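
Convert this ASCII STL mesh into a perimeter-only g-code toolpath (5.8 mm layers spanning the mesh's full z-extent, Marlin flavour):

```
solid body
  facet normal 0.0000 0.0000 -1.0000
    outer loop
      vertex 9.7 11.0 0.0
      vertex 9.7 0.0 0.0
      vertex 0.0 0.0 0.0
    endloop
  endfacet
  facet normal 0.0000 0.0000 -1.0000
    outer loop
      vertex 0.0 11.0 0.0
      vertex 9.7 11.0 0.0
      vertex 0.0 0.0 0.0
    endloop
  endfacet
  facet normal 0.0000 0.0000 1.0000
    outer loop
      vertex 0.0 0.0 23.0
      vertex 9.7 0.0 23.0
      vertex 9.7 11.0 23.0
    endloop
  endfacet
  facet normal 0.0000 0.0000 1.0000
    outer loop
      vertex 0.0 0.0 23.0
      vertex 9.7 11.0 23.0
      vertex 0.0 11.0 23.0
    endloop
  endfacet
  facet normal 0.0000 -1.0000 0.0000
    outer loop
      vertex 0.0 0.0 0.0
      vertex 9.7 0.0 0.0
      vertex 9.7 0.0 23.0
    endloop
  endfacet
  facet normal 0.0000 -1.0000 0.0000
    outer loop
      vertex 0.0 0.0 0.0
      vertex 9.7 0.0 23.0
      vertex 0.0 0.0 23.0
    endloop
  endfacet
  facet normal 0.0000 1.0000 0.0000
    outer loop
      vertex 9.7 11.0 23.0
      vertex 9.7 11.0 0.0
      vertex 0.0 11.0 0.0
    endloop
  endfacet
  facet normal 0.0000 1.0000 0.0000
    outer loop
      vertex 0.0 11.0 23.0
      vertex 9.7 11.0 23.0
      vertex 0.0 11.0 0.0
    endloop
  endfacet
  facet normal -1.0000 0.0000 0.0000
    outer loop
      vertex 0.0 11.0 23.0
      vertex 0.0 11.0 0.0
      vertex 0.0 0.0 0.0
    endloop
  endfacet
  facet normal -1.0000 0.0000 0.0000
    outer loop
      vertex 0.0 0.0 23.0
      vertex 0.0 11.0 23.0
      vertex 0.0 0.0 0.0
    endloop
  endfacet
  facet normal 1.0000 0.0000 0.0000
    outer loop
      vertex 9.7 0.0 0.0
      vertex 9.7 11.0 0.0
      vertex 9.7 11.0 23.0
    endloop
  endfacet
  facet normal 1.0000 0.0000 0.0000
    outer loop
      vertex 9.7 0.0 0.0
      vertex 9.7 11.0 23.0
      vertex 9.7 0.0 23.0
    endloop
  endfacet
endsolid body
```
; perimeter-only toolpath
G21 ; units = mm
G90 ; absolute positioning
G28 ; home
; layer 1
G0 Z5.8
G0 X0.0 Y0.0
G1 X9.7 Y0.0
G1 X9.7 Y11.0
G1 X0.0 Y11.0
G1 X0.0 Y0.0
; layer 2
G0 Z11.5
G0 X0.0 Y0.0
G1 X9.7 Y0.0
G1 X9.7 Y11.0
G1 X0.0 Y11.0
G1 X0.0 Y0.0
; layer 3
G0 Z17.2
G0 X0.0 Y0.0
G1 X9.7 Y0.0
G1 X9.7 Y11.0
G1 X0.0 Y11.0
G1 X0.0 Y0.0
; layer 4
G0 Z23.0
G0 X0.0 Y0.0
G1 X9.7 Y0.0
G1 X9.7 Y11.0
G1 X0.0 Y11.0
G1 X0.0 Y0.0
M2 ; end

The solid is a rectangular box, roughly 9.7 × 11 mm footprint and 23 mm tall. Slicing at Δz = 5.8 mm — 4 equal slices spanning the solid's height, so layer i sits at z = i·h/4 — gives 4 non-empty perimeters. Each is a 4-segment closed polygon; G0 lifts to the layer z and rapids to the start vertex, then G1 traces the edges.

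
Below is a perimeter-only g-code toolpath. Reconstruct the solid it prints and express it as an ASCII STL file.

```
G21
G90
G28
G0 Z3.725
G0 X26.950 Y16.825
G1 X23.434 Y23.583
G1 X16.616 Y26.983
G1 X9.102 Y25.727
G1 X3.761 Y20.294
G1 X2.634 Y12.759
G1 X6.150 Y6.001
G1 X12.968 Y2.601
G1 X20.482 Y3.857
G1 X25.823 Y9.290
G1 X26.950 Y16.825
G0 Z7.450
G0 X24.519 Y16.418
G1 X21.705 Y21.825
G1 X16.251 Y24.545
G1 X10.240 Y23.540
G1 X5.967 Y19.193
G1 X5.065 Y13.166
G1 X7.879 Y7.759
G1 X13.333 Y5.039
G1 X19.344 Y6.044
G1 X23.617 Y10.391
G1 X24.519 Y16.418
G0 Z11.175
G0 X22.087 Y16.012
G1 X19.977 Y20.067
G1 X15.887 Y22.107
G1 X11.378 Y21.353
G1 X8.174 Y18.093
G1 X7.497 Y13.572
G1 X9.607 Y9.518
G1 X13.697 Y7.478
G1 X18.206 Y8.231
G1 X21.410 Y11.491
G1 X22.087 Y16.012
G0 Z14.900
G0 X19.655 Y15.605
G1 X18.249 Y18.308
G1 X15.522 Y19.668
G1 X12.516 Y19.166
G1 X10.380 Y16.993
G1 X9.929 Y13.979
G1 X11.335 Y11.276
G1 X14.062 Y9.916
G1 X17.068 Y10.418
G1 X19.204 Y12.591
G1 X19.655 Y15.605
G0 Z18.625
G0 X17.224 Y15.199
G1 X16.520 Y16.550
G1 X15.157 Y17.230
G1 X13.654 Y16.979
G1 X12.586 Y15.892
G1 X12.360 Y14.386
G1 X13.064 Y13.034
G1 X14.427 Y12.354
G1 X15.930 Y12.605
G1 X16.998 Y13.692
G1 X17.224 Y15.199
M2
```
solid part
  facet normal 0.0000 0.0000 -1.0000
    outer loop
      vertex 16.981 29.421 0.000
      vertex 25.162 25.341 0.000
      vertex 29.382 17.231 0.000
    endloop
  endfacet
  facet normal 0.0000 0.0000 -1.0000
    outer loop
      vertex 7.964 27.914 0.000
      vertex 16.981 29.421 0.000
      vertex 29.382 17.231 0.000
    endloop
  endfacet
  facet normal 0.0000 0.0000 -1.0000
    outer loop
      vertex 1.555 21.394 0.000
      vertex 7.964 27.914 0.000
      vertex 29.382 17.231 0.000
    endloop
  endfacet
  facet normal 0.0000 0.0000 -1.0000
    outer loop
      vertex 0.202 12.353 0.000
      vertex 1.555 21.394 0.000
      vertex 29.382 17.231 0.000
    endloop
  endfacet
  facet normal 0.0000 0.0000 -1.0000
    outer loop
      vertex 4.422 4.243 0.000
      vertex 0.202 12.353 0.000
      vertex 29.382 17.231 0.000
    endloop
  endfacet
  facet normal 0.0000 0.0000 -1.0000
    outer loop
      vertex 12.603 0.163 0.000
      vertex 4.422 4.243 0.000
      vertex 29.382 17.231 0.000
    endloop
  endfacet
  facet normal 0.0000 0.0000 -1.0000
    outer loop
      vertex 21.620 1.670 0.000
      vertex 12.603 0.163 0.000
      vertex 29.382 17.231 0.000
    endloop
  endfacet
  facet normal 0.0000 0.0000 -1.0000
    outer loop
      vertex 28.029 8.190 0.000
      vertex 21.620 1.670 0.000
      vertex 29.382 17.231 0.000
    endloop
  endfacet
  facet normal 0.7507 0.3906 0.5327
    outer loop
      vertex 29.382 17.231 0.000
      vertex 25.162 25.341 0.000
      vertex 14.792 14.792 22.350
    endloop
  endfacet
  facet normal 0.3777 0.7573 0.5327
    outer loop
      vertex 25.162 25.341 0.000
      vertex 16.981 29.421 0.000
      vertex 14.792 14.792 22.350
    endloop
  endfacet
  facet normal -0.1395 0.8347 0.5327
    outer loop
      vertex 16.981 29.421 0.000
      vertex 7.964 27.914 0.000
      vertex 14.792 14.792 22.350
    endloop
  endfacet
  facet normal -0.6035 0.5933 0.5327
    outer loop
      vertex 7.964 27.914 0.000
      vertex 1.555 21.394 0.000
      vertex 14.792 14.792 22.350
    endloop
  endfacet
  facet normal -0.8370 0.1253 0.5327
    outer loop
      vertex 1.555 21.394 0.000
      vertex 0.202 12.353 0.000
      vertex 14.792 14.792 22.350
    endloop
  endfacet
  facet normal -0.7507 -0.3906 0.5327
    outer loop
      vertex 0.202 12.353 0.000
      vertex 4.422 4.243 0.000
      vertex 14.792 14.792 22.350
    endloop
  endfacet
  facet normal -0.3777 -0.7573 0.5327
    outer loop
      vertex 4.422 4.243 0.000
      vertex 12.603 0.163 0.000
      vertex 14.792 14.792 22.350
    endloop
  endfacet
  facet normal 0.1395 -0.8347 0.5327
    outer loop
      vertex 12.603 0.163 0.000
      vertex 21.620 1.670 0.000
      vertex 14.792 14.792 22.350
    endloop
  endfacet
  facet normal 0.6035 -0.5933 0.5327
    outer loop
      vertex 21.620 1.670 0.000
      vertex 28.029 8.190 0.000
      vertex 14.792 14.792 22.350
    endloop
  endfacet
  facet normal 0.8370 -0.1253 0.5327
    outer loop
      vertex 28.029 8.190 0.000
      vertex 29.382 17.231 0.000
      vertex 14.792 14.792 22.350
    endloop
  endfacet
endsolid part

The G0 Z moves step by Δz≈3.725 mm. The G1 loops shrink linearly with z, so the solid tapers from its base footprint up to z≈22.4. Closing with a flat bottom cap and the tapered top and triangulating gives 18 facets — a regular 10-sided pyramid, base circumscribed radius ≈ 14.8 mm, apex at z ≈ 22.4 mm.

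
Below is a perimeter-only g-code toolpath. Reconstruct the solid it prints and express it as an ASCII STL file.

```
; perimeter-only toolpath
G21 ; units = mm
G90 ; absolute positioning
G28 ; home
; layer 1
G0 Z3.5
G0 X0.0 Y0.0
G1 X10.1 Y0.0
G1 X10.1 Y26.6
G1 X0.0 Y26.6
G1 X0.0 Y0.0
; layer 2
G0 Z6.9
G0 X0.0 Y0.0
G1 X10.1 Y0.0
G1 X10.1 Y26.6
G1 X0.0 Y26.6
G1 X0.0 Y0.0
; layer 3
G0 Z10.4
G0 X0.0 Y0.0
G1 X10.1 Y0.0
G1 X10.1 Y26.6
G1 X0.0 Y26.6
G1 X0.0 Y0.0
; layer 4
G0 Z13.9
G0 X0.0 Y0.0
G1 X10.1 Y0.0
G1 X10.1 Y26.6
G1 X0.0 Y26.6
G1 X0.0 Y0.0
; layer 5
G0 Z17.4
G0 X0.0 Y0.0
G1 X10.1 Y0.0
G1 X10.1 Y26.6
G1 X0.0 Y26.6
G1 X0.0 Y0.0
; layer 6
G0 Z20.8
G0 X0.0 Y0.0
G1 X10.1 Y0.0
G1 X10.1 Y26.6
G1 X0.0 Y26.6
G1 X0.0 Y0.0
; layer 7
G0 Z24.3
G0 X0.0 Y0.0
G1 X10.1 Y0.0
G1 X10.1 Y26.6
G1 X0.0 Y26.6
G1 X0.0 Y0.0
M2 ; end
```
solid part
  facet normal 0.0000 0.0000 -1.0000
    outer loop
      vertex 10.1 26.6 0.0
      vertex 10.1 0.0 0.0
      vertex 0.0 0.0 0.0
    endloop
  endfacet
  facet normal 0.0000 0.0000 -1.0000
    outer loop
      vertex 0.0 26.6 0.0
      vertex 10.1 26.6 0.0
      vertex 0.0 0.0 0.0
    endloop
  endfacet
  facet normal 0.0000 0.0000 1.0000
    outer loop
      vertex 0.0 0.0 24.3
      vertex 10.1 0.0 24.3
      vertex 10.1 26.6 24.3
    endloop
  endfacet
  facet normal 0.0000 0.0000 1.0000
    outer loop
      vertex 0.0 0.0 24.3
      vertex 10.1 26.6 24.3
      vertex 0.0 26.6 24.3
    endloop
  endfacet
  facet normal 0.0000 -1.0000 0.0000
    outer loop
      vertex 0.0 0.0 0.0
      vertex 10.1 0.0 0.0
      vertex 10.1 0.0 24.3
    endloop
  endfacet
  facet normal 0.0000 -1.0000 0.0000
    outer loop
      vertex 0.0 0.0 0.0
      vertex 10.1 0.0 24.3
      vertex 0.0 0.0 24.3
    endloop
  endfacet
  facet normal 0.0000 1.0000 0.0000
    outer loop
      vertex 10.1 26.6 24.3
      vertex 10.1 26.6 0.0
      vertex 0.0 26.6 0.0
    endloop
  endfacet
  facet normal 0.0000 1.0000 0.0000
    outer loop
      vertex 0.0 26.6 24.3
      vertex 10.1 26.6 24.3
      vertex 0.0 26.6 0.0
    endloop
  endfacet
  facet normal -1.0000 0.0000 0.0000
    outer loop
      vertex 0.0 26.6 24.3
      vertex 0.0 26.6 0.0
      vertex 0.0 0.0 0.0
    endloop
  endfacet
  facet normal -1.0000 0.0000 0.0000
    outer loop
      vertex 0.0 0.0 24.3
      vertex 0.0 26.6 24.3
      vertex 0.0 0.0 0.0
    endloop
  endfacet
  facet normal 1.0000 0.0000 0.0000
    outer loop
      vertex 10.1 0.0 0.0
      vertex 10.1 26.6 0.0
      vertex 10.1 26.6 24.3
    endloop
  endfacet
  facet normal 1.0000 0.0000 0.0000
    outer loop
      vertex 10.1 0.0 0.0
      vertex 10.1 26.6 24.3
      vertex 10.1 0.0 24.3
    endloop
  endfacet
endsolid part

The G0 Z moves step by Δz≈3.5 mm. Every layer's G1 loop is the same polygon, so the solid is a straight extrusion of it from z=0 to z≈24.3. Closing with flat bottom and top caps and triangulating gives 12 facets — a rectangular box, roughly 10.1 × 26.6 mm footprint and 24.3 mm tall.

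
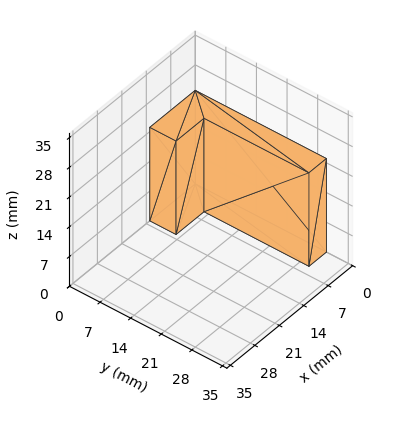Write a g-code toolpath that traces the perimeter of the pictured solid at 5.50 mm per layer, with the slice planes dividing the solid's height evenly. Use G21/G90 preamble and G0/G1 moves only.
Reading the render: the shape is an L-shaped prism: outer 13 × 30 mm, arm thicknesses ≈ 6 mm (horizontal) and 5 mm (vertical), extruded 22 mm in z (dimensions read to the nearest mm from the axis ticks). For the g-code, the solid's height is divided into equal slices at the stated Δz and each level perimeter traced with G1 moves after a G0 lift.

; perimeter-only toolpath
G21 ; units = mm
G90 ; absolute positioning
G28 ; home
; layer 1
G0 Z5.50
G0 X0.00 Y0.00
G1 X13.00 Y0.00
G1 X13.00 Y6.00
G1 X5.00 Y6.00
G1 X5.00 Y30.00
G1 X0.00 Y30.00
G1 X0.00 Y0.00
; layer 2
G0 Z11.00
G0 X0.00 Y0.00
G1 X13.00 Y0.00
G1 X13.00 Y6.00
G1 X5.00 Y6.00
G1 X5.00 Y30.00
G1 X0.00 Y30.00
G1 X0.00 Y0.00
; layer 3
G0 Z16.50
G0 X0.00 Y0.00
G1 X13.00 Y0.00
G1 X13.00 Y6.00
G1 X5.00 Y6.00
G1 X5.00 Y30.00
G1 X0.00 Y30.00
G1 X0.00 Y0.00
; layer 4
G0 Z22.00
G0 X0.00 Y0.00
G1 X13.00 Y0.00
G1 X13.00 Y6.00
G1 X5.00 Y6.00
G1 X5.00 Y30.00
G1 X0.00 Y30.00
G1 X0.00 Y0.00
M2 ; end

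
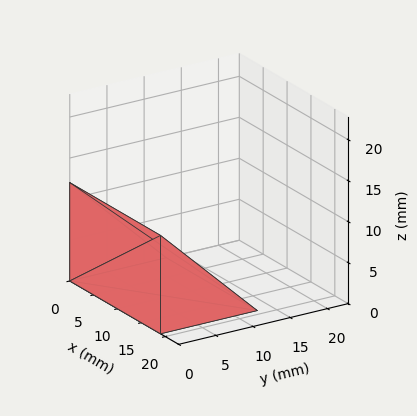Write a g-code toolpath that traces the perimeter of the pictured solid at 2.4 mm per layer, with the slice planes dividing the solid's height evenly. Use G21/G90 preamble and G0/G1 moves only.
Reading the render: the shape is a wedge (ramp): 19 × 13 mm base, rising to 12 mm along the y=0 edge and sloping linearly to z=0 at y=13 (dimensions read to the nearest mm from the axis ticks). For the g-code, the solid's height is divided into equal slices at the stated Δz and each level perimeter traced with G1 moves after a G0 lift.

; perimeter-only toolpath
G21 ; units = mm
G90 ; absolute positioning
G28 ; home
; layer 1
G0 Z2.4
G0 X0.0 Y0.0
G1 X19.0 Y0.0
G1 X19.0 Y10.4
G1 X0.0 Y10.4
G1 X0.0 Y0.0
; layer 2
G0 Z4.8
G0 X0.0 Y0.0
G1 X19.0 Y0.0
G1 X19.0 Y7.8
G1 X0.0 Y7.8
G1 X0.0 Y0.0
; layer 3
G0 Z7.2
G0 X0.0 Y0.0
G1 X19.0 Y0.0
G1 X19.0 Y5.2
G1 X0.0 Y5.2
G1 X0.0 Y0.0
; layer 4
G0 Z9.6
G0 X0.0 Y0.0
G1 X19.0 Y0.0
G1 X19.0 Y2.6
G1 X0.0 Y2.6
G1 X0.0 Y0.0
M2 ; end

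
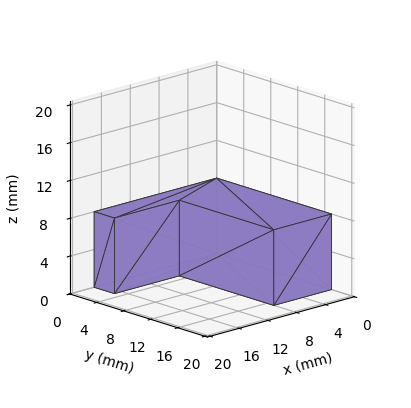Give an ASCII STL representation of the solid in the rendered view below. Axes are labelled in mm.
Reading the render: the shape is an L-shaped prism: outer 17 × 17 mm, arm thicknesses ≈ 3 mm (horizontal) and 8 mm (vertical), extruded 8 mm in z (dimensions read to the nearest mm from the axis ticks). For the STL, each face is triangulated and given an outward normal.

solid part
  facet normal 0.0000 0.0000 -1.0000
    outer loop
      vertex 17.00 3.00 0.00
      vertex 17.00 0.00 0.00
      vertex 0.00 0.00 0.00
    endloop
  endfacet
  facet normal 0.0000 0.0000 -1.0000
    outer loop
      vertex 8.00 3.00 0.00
      vertex 17.00 3.00 0.00
      vertex 0.00 0.00 0.00
    endloop
  endfacet
  facet normal 0.0000 0.0000 -1.0000
    outer loop
      vertex 8.00 17.00 0.00
      vertex 8.00 3.00 0.00
      vertex 0.00 0.00 0.00
    endloop
  endfacet
  facet normal 0.0000 0.0000 -1.0000
    outer loop
      vertex 0.00 17.00 0.00
      vertex 8.00 17.00 0.00
      vertex 0.00 0.00 0.00
    endloop
  endfacet
  facet normal 0.0000 0.0000 1.0000
    outer loop
      vertex 0.00 0.00 8.00
      vertex 17.00 0.00 8.00
      vertex 17.00 3.00 8.00
    endloop
  endfacet
  facet normal 0.0000 0.0000 1.0000
    outer loop
      vertex 0.00 0.00 8.00
      vertex 17.00 3.00 8.00
      vertex 8.00 3.00 8.00
    endloop
  endfacet
  facet normal 0.0000 0.0000 1.0000
    outer loop
      vertex 0.00 0.00 8.00
      vertex 8.00 3.00 8.00
      vertex 8.00 17.00 8.00
    endloop
  endfacet
  facet normal 0.0000 0.0000 1.0000
    outer loop
      vertex 0.00 0.00 8.00
      vertex 8.00 17.00 8.00
      vertex 0.00 17.00 8.00
    endloop
  endfacet
  facet normal 0.0000 -1.0000 0.0000
    outer loop
      vertex 0.00 0.00 0.00
      vertex 17.00 0.00 0.00
      vertex 17.00 0.00 8.00
    endloop
  endfacet
  facet normal 0.0000 -1.0000 0.0000
    outer loop
      vertex 0.00 0.00 0.00
      vertex 17.00 0.00 8.00
      vertex 0.00 0.00 8.00
    endloop
  endfacet
  facet normal 1.0000 0.0000 0.0000
    outer loop
      vertex 17.00 0.00 0.00
      vertex 17.00 3.00 0.00
      vertex 17.00 3.00 8.00
    endloop
  endfacet
  facet normal 1.0000 0.0000 0.0000
    outer loop
      vertex 17.00 0.00 0.00
      vertex 17.00 3.00 8.00
      vertex 17.00 0.00 8.00
    endloop
  endfacet
  facet normal 0.0000 1.0000 0.0000
    outer loop
      vertex 17.00 3.00 0.00
      vertex 8.00 3.00 0.00
      vertex 8.00 3.00 8.00
    endloop
  endfacet
  facet normal 0.0000 1.0000 0.0000
    outer loop
      vertex 17.00 3.00 0.00
      vertex 8.00 3.00 8.00
      vertex 17.00 3.00 8.00
    endloop
  endfacet
  facet normal 1.0000 0.0000 0.0000
    outer loop
      vertex 8.00 3.00 0.00
      vertex 8.00 17.00 0.00
      vertex 8.00 17.00 8.00
    endloop
  endfacet
  facet normal 1.0000 0.0000 0.0000
    outer loop
      vertex 8.00 3.00 0.00
      vertex 8.00 17.00 8.00
      vertex 8.00 3.00 8.00
    endloop
  endfacet
  facet normal 0.0000 1.0000 0.0000
    outer loop
      vertex 8.00 17.00 0.00
      vertex 0.00 17.00 0.00
      vertex 0.00 17.00 8.00
    endloop
  endfacet
  facet normal 0.0000 1.0000 0.0000
    outer loop
      vertex 8.00 17.00 0.00
      vertex 0.00 17.00 8.00
      vertex 8.00 17.00 8.00
    endloop
  endfacet
  facet normal -1.0000 0.0000 0.0000
    outer loop
      vertex 0.00 17.00 0.00
      vertex 0.00 0.00 0.00
      vertex 0.00 0.00 8.00
    endloop
  endfacet
  facet normal -1.0000 0.0000 0.0000
    outer loop
      vertex 0.00 17.00 0.00
      vertex 0.00 0.00 8.00
      vertex 0.00 17.00 8.00
    endloop
  endfacet
endsolid part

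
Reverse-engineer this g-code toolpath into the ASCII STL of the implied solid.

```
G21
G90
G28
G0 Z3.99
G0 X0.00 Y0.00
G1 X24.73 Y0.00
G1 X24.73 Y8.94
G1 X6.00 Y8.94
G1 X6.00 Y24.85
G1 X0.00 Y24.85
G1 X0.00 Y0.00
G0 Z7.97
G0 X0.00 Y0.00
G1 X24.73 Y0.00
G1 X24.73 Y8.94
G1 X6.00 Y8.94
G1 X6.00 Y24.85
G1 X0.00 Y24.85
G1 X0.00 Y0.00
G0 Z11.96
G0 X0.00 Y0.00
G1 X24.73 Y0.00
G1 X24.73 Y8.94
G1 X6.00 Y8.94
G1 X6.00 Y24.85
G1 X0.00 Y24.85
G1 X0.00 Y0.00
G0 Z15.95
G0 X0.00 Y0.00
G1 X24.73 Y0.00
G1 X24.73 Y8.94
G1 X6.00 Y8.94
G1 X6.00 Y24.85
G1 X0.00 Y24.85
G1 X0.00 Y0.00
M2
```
solid part
  facet normal 0.0000 0.0000 -1.0000
    outer loop
      vertex 24.73 8.94 0.00
      vertex 24.73 0.00 0.00
      vertex 0.00 0.00 0.00
    endloop
  endfacet
  facet normal 0.0000 0.0000 -1.0000
    outer loop
      vertex 6.00 8.94 0.00
      vertex 24.73 8.94 0.00
      vertex 0.00 0.00 0.00
    endloop
  endfacet
  facet normal 0.0000 0.0000 -1.0000
    outer loop
      vertex 6.00 24.85 0.00
      vertex 6.00 8.94 0.00
      vertex 0.00 0.00 0.00
    endloop
  endfacet
  facet normal 0.0000 0.0000 -1.0000
    outer loop
      vertex 0.00 24.85 0.00
      vertex 6.00 24.85 0.00
      vertex 0.00 0.00 0.00
    endloop
  endfacet
  facet normal 0.0000 0.0000 1.0000
    outer loop
      vertex 0.00 0.00 15.95
      vertex 24.73 0.00 15.95
      vertex 24.73 8.94 15.95
    endloop
  endfacet
  facet normal 0.0000 0.0000 1.0000
    outer loop
      vertex 0.00 0.00 15.95
      vertex 24.73 8.94 15.95
      vertex 6.00 8.94 15.95
    endloop
  endfacet
  facet normal 0.0000 0.0000 1.0000
    outer loop
      vertex 0.00 0.00 15.95
      vertex 6.00 8.94 15.95
      vertex 6.00 24.85 15.95
    endloop
  endfacet
  facet normal 0.0000 0.0000 1.0000
    outer loop
      vertex 0.00 0.00 15.95
      vertex 6.00 24.85 15.95
      vertex 0.00 24.85 15.95
    endloop
  endfacet
  facet normal 0.0000 -1.0000 0.0000
    outer loop
      vertex 0.00 0.00 0.00
      vertex 24.73 0.00 0.00
      vertex 24.73 0.00 15.95
    endloop
  endfacet
  facet normal 0.0000 -1.0000 0.0000
    outer loop
      vertex 0.00 0.00 0.00
      vertex 24.73 0.00 15.95
      vertex 0.00 0.00 15.95
    endloop
  endfacet
  facet normal 1.0000 0.0000 0.0000
    outer loop
      vertex 24.73 0.00 0.00
      vertex 24.73 8.94 0.00
      vertex 24.73 8.94 15.95
    endloop
  endfacet
  facet normal 1.0000 0.0000 0.0000
    outer loop
      vertex 24.73 0.00 0.00
      vertex 24.73 8.94 15.95
      vertex 24.73 0.00 15.95
    endloop
  endfacet
  facet normal 0.0000 1.0000 0.0000
    outer loop
      vertex 24.73 8.94 0.00
      vertex 6.00 8.94 0.00
      vertex 6.00 8.94 15.95
    endloop
  endfacet
  facet normal 0.0000 1.0000 0.0000
    outer loop
      vertex 24.73 8.94 0.00
      vertex 6.00 8.94 15.95
      vertex 24.73 8.94 15.95
    endloop
  endfacet
  facet normal 1.0000 0.0000 0.0000
    outer loop
      vertex 6.00 8.94 0.00
      vertex 6.00 24.85 0.00
      vertex 6.00 24.85 15.95
    endloop
  endfacet
  facet normal 1.0000 0.0000 0.0000
    outer loop
      vertex 6.00 8.94 0.00
      vertex 6.00 24.85 15.95
      vertex 6.00 8.94 15.95
    endloop
  endfacet
  facet normal 0.0000 1.0000 0.0000
    outer loop
      vertex 6.00 24.85 0.00
      vertex 0.00 24.85 0.00
      vertex 0.00 24.85 15.95
    endloop
  endfacet
  facet normal 0.0000 1.0000 0.0000
    outer loop
      vertex 6.00 24.85 0.00
      vertex 0.00 24.85 15.95
      vertex 6.00 24.85 15.95
    endloop
  endfacet
  facet normal -1.0000 0.0000 0.0000
    outer loop
      vertex 0.00 24.85 0.00
      vertex 0.00 0.00 0.00
      vertex 0.00 0.00 15.95
    endloop
  endfacet
  facet normal -1.0000 0.0000 0.0000
    outer loop
      vertex 0.00 24.85 0.00
      vertex 0.00 0.00 15.95
      vertex 0.00 24.85 15.95
    endloop
  endfacet
endsolid part

The G0 Z moves step by Δz≈3.99 mm. Every layer's G1 loop is the same polygon, so the solid is a straight extrusion of it from z=0 to z≈15.9. Closing with flat bottom and top caps and triangulating gives 20 facets — an L-shaped prism: outer 24.7 × 24.9 mm, arm thicknesses ≈ 8.94 mm (horizontal) and 6 mm (vertical), extruded 15.9 mm in z.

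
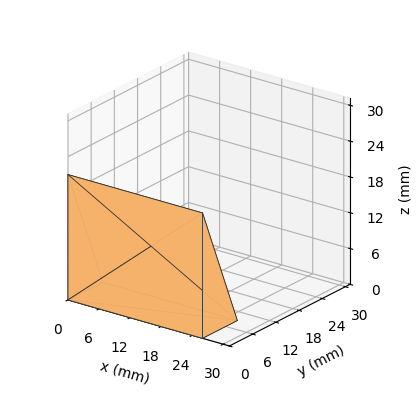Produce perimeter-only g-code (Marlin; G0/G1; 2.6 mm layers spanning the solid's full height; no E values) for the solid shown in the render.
Reading the render: the shape is a wedge (ramp): 26 × 9 mm base, rising to 21 mm along the y=0 edge and sloping linearly to z=0 at y=9 (dimensions read to the nearest mm from the axis ticks). For the g-code, the solid's height is divided into equal slices at the stated Δz and each level perimeter traced with G1 moves after a G0 lift.

; perimeter-only toolpath
G21 ; units = mm
G90 ; absolute positioning
G28 ; home
; layer 1
G0 Z2.6
G0 X0.0 Y0.0
G1 X26.0 Y0.0
G1 X26.0 Y7.9
G1 X0.0 Y7.9
G1 X0.0 Y0.0
; layer 2
G0 Z5.2
G0 X0.0 Y0.0
G1 X26.0 Y0.0
G1 X26.0 Y6.8
G1 X0.0 Y6.8
G1 X0.0 Y0.0
; layer 3
G0 Z7.9
G0 X0.0 Y0.0
G1 X26.0 Y0.0
G1 X26.0 Y5.6
G1 X0.0 Y5.6
G1 X0.0 Y0.0
; layer 4
G0 Z10.5
G0 X0.0 Y0.0
G1 X26.0 Y0.0
G1 X26.0 Y4.5
G1 X0.0 Y4.5
G1 X0.0 Y0.0
; layer 5
G0 Z13.1
G0 X0.0 Y0.0
G1 X26.0 Y0.0
G1 X26.0 Y3.4
G1 X0.0 Y3.4
G1 X0.0 Y0.0
; layer 6
G0 Z15.8
G0 X0.0 Y0.0
G1 X26.0 Y0.0
G1 X26.0 Y2.2
G1 X0.0 Y2.2
G1 X0.0 Y0.0
; layer 7
G0 Z18.4
G0 X0.0 Y0.0
G1 X26.0 Y0.0
G1 X26.0 Y1.1
G1 X0.0 Y1.1
G1 X0.0 Y0.0
M2 ; end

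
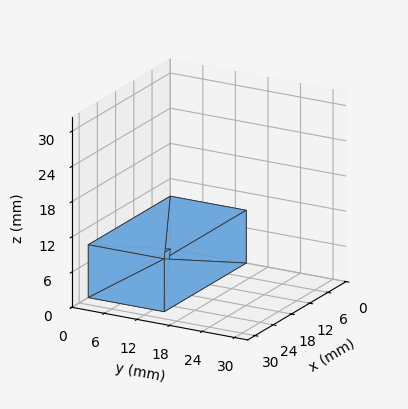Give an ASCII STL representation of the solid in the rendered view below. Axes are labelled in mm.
Reading the render: the shape is a rectangular box, roughly 27 × 14 mm footprint and 9 mm tall (dimensions read to the nearest mm from the axis ticks). For the STL, each face is triangulated and given an outward normal.

solid part
  facet normal 0.0000 0.0000 -1.0000
    outer loop
      vertex 27.0 14.0 0.0
      vertex 27.0 0.0 0.0
      vertex 0.0 0.0 0.0
    endloop
  endfacet
  facet normal 0.0000 0.0000 -1.0000
    outer loop
      vertex 0.0 14.0 0.0
      vertex 27.0 14.0 0.0
      vertex 0.0 0.0 0.0
    endloop
  endfacet
  facet normal 0.0000 0.0000 1.0000
    outer loop
      vertex 0.0 0.0 9.0
      vertex 27.0 0.0 9.0
      vertex 27.0 14.0 9.0
    endloop
  endfacet
  facet normal 0.0000 0.0000 1.0000
    outer loop
      vertex 0.0 0.0 9.0
      vertex 27.0 14.0 9.0
      vertex 0.0 14.0 9.0
    endloop
  endfacet
  facet normal 0.0000 -1.0000 0.0000
    outer loop
      vertex 0.0 0.0 0.0
      vertex 27.0 0.0 0.0
      vertex 27.0 0.0 9.0
    endloop
  endfacet
  facet normal 0.0000 -1.0000 0.0000
    outer loop
      vertex 0.0 0.0 0.0
      vertex 27.0 0.0 9.0
      vertex 0.0 0.0 9.0
    endloop
  endfacet
  facet normal 0.0000 1.0000 0.0000
    outer loop
      vertex 27.0 14.0 9.0
      vertex 27.0 14.0 0.0
      vertex 0.0 14.0 0.0
    endloop
  endfacet
  facet normal 0.0000 1.0000 0.0000
    outer loop
      vertex 0.0 14.0 9.0
      vertex 27.0 14.0 9.0
      vertex 0.0 14.0 0.0
    endloop
  endfacet
  facet normal -1.0000 0.0000 0.0000
    outer loop
      vertex 0.0 14.0 9.0
      vertex 0.0 14.0 0.0
      vertex 0.0 0.0 0.0
    endloop
  endfacet
  facet normal -1.0000 0.0000 0.0000
    outer loop
      vertex 0.0 0.0 9.0
      vertex 0.0 14.0 9.0
      vertex 0.0 0.0 0.0
    endloop
  endfacet
  facet normal 1.0000 0.0000 0.0000
    outer loop
      vertex 27.0 0.0 0.0
      vertex 27.0 14.0 0.0
      vertex 27.0 14.0 9.0
    endloop
  endfacet
  facet normal 1.0000 0.0000 0.0000
    outer loop
      vertex 27.0 0.0 0.0
      vertex 27.0 14.0 9.0
      vertex 27.0 0.0 9.0
    endloop
  endfacet
endsolid part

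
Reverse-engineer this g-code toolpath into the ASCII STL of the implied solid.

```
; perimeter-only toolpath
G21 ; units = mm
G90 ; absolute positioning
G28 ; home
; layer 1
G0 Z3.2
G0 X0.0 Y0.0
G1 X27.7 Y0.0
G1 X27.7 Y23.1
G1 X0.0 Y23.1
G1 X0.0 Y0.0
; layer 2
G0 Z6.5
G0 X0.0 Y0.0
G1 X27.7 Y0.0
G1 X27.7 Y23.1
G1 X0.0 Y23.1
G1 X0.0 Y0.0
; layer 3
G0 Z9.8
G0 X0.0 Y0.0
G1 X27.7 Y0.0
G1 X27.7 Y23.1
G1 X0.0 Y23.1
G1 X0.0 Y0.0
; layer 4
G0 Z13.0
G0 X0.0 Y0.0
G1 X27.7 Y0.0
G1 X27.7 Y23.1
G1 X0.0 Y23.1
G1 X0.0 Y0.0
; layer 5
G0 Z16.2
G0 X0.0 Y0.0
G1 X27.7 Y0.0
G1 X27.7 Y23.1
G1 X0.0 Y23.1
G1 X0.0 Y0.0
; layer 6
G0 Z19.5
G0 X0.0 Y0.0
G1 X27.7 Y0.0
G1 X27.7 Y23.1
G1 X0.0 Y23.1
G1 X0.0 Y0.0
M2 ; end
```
solid part
  facet normal 0.0000 0.0000 -1.0000
    outer loop
      vertex 27.7 23.1 0.0
      vertex 27.7 0.0 0.0
      vertex 0.0 0.0 0.0
    endloop
  endfacet
  facet normal 0.0000 0.0000 -1.0000
    outer loop
      vertex 0.0 23.1 0.0
      vertex 27.7 23.1 0.0
      vertex 0.0 0.0 0.0
    endloop
  endfacet
  facet normal 0.0000 0.0000 1.0000
    outer loop
      vertex 0.0 0.0 19.5
      vertex 27.7 0.0 19.5
      vertex 27.7 23.1 19.5
    endloop
  endfacet
  facet normal 0.0000 0.0000 1.0000
    outer loop
      vertex 0.0 0.0 19.5
      vertex 27.7 23.1 19.5
      vertex 0.0 23.1 19.5
    endloop
  endfacet
  facet normal 0.0000 -1.0000 0.0000
    outer loop
      vertex 0.0 0.0 0.0
      vertex 27.7 0.0 0.0
      vertex 27.7 0.0 19.5
    endloop
  endfacet
  facet normal 0.0000 -1.0000 0.0000
    outer loop
      vertex 0.0 0.0 0.0
      vertex 27.7 0.0 19.5
      vertex 0.0 0.0 19.5
    endloop
  endfacet
  facet normal 0.0000 1.0000 0.0000
    outer loop
      vertex 27.7 23.1 19.5
      vertex 27.7 23.1 0.0
      vertex 0.0 23.1 0.0
    endloop
  endfacet
  facet normal 0.0000 1.0000 0.0000
    outer loop
      vertex 0.0 23.1 19.5
      vertex 27.7 23.1 19.5
      vertex 0.0 23.1 0.0
    endloop
  endfacet
  facet normal -1.0000 0.0000 0.0000
    outer loop
      vertex 0.0 23.1 19.5
      vertex 0.0 23.1 0.0
      vertex 0.0 0.0 0.0
    endloop
  endfacet
  facet normal -1.0000 0.0000 0.0000
    outer loop
      vertex 0.0 0.0 19.5
      vertex 0.0 23.1 19.5
      vertex 0.0 0.0 0.0
    endloop
  endfacet
  facet normal 1.0000 0.0000 0.0000
    outer loop
      vertex 27.7 0.0 0.0
      vertex 27.7 23.1 0.0
      vertex 27.7 23.1 19.5
    endloop
  endfacet
  facet normal 1.0000 0.0000 0.0000
    outer loop
      vertex 27.7 0.0 0.0
      vertex 27.7 23.1 19.5
      vertex 27.7 0.0 19.5
    endloop
  endfacet
endsolid part

The G0 Z moves step by Δz≈3.2 mm. Every layer's G1 loop is the same polygon, so the solid is a straight extrusion of it from z=0 to z≈19.5. Closing with flat bottom and top caps and triangulating gives 12 facets — a rectangular box, roughly 27.7 × 23.1 mm footprint and 19.5 mm tall.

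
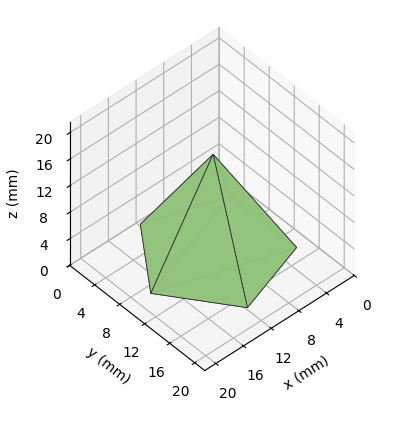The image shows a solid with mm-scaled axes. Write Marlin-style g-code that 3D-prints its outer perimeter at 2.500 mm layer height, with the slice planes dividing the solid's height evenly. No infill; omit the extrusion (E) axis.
Reading the render: the shape is a regular 5-sided pyramid, base circumscribed radius ≈ 9 mm, apex at z ≈ 15 mm (dimensions read to the nearest mm from the axis ticks). For the g-code, the solid's height is divided into equal slices at the stated Δz and each level perimeter traced with G1 moves after a G0 lift.

; perimeter-only toolpath
G21 ; units = mm
G90 ; absolute positioning
G28 ; home
; layer 1
G0 Z2.500
G0 X16.500 Y9.000
G1 X11.318 Y16.133
G1 X2.932 Y13.408
G1 X2.932 Y4.592
G1 X11.318 Y1.867
G1 X16.500 Y9.000
; layer 2
G0 Z5.000
G0 X15.000 Y9.000
G1 X10.854 Y14.707
G1 X4.146 Y12.527
G1 X4.146 Y5.473
G1 X10.854 Y3.293
G1 X15.000 Y9.000
; layer 3
G0 Z7.500
G0 X13.500 Y9.000
G1 X10.390 Y13.280
G1 X5.359 Y11.645
G1 X5.359 Y6.355
G1 X10.390 Y4.720
G1 X13.500 Y9.000
; layer 4
G0 Z10.000
G0 X12.000 Y9.000
G1 X9.927 Y11.853
G1 X6.573 Y10.763
G1 X6.573 Y7.237
G1 X9.927 Y6.147
G1 X12.000 Y9.000
; layer 5
G0 Z12.500
G0 X10.500 Y9.000
G1 X9.463 Y10.427
G1 X7.787 Y9.882
G1 X7.787 Y8.118
G1 X9.463 Y7.573
G1 X10.500 Y9.000
M2 ; end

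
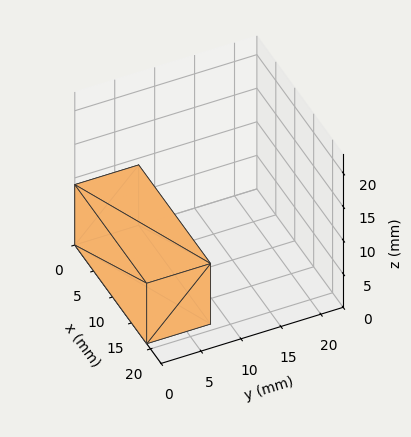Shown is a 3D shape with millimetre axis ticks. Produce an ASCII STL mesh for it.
Reading the render: the shape is a rectangular box, roughly 19 × 8 mm footprint and 9 mm tall (dimensions read to the nearest mm from the axis ticks). For the STL, each face is triangulated and given an outward normal.

solid part
  facet normal 0.0000 0.0000 -1.0000
    outer loop
      vertex 19.000 8.000 0.000
      vertex 19.000 0.000 0.000
      vertex 0.000 0.000 0.000
    endloop
  endfacet
  facet normal 0.0000 0.0000 -1.0000
    outer loop
      vertex 0.000 8.000 0.000
      vertex 19.000 8.000 0.000
      vertex 0.000 0.000 0.000
    endloop
  endfacet
  facet normal 0.0000 0.0000 1.0000
    outer loop
      vertex 0.000 0.000 9.000
      vertex 19.000 0.000 9.000
      vertex 19.000 8.000 9.000
    endloop
  endfacet
  facet normal 0.0000 0.0000 1.0000
    outer loop
      vertex 0.000 0.000 9.000
      vertex 19.000 8.000 9.000
      vertex 0.000 8.000 9.000
    endloop
  endfacet
  facet normal 0.0000 -1.0000 0.0000
    outer loop
      vertex 0.000 0.000 0.000
      vertex 19.000 0.000 0.000
      vertex 19.000 0.000 9.000
    endloop
  endfacet
  facet normal 0.0000 -1.0000 0.0000
    outer loop
      vertex 0.000 0.000 0.000
      vertex 19.000 0.000 9.000
      vertex 0.000 0.000 9.000
    endloop
  endfacet
  facet normal 0.0000 1.0000 0.0000
    outer loop
      vertex 19.000 8.000 9.000
      vertex 19.000 8.000 0.000
      vertex 0.000 8.000 0.000
    endloop
  endfacet
  facet normal 0.0000 1.0000 0.0000
    outer loop
      vertex 0.000 8.000 9.000
      vertex 19.000 8.000 9.000
      vertex 0.000 8.000 0.000
    endloop
  endfacet
  facet normal -1.0000 0.0000 0.0000
    outer loop
      vertex 0.000 8.000 9.000
      vertex 0.000 8.000 0.000
      vertex 0.000 0.000 0.000
    endloop
  endfacet
  facet normal -1.0000 0.0000 0.0000
    outer loop
      vertex 0.000 0.000 9.000
      vertex 0.000 8.000 9.000
      vertex 0.000 0.000 0.000
    endloop
  endfacet
  facet normal 1.0000 0.0000 0.0000
    outer loop
      vertex 19.000 0.000 0.000
      vertex 19.000 8.000 0.000
      vertex 19.000 8.000 9.000
    endloop
  endfacet
  facet normal 1.0000 0.0000 0.0000
    outer loop
      vertex 19.000 0.000 0.000
      vertex 19.000 8.000 9.000
      vertex 19.000 0.000 9.000
    endloop
  endfacet
endsolid part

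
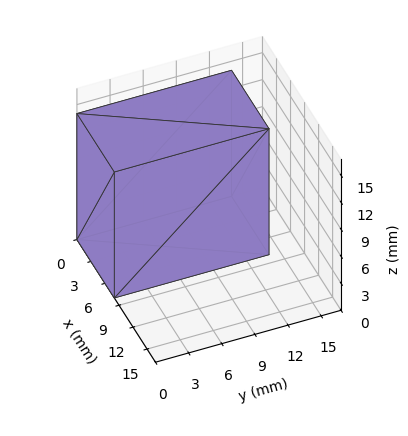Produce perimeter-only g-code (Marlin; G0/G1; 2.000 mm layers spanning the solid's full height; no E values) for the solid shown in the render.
Reading the render: the shape is a rectangular box, roughly 8 × 14 mm footprint and 14 mm tall (dimensions read to the nearest mm from the axis ticks). For the g-code, the solid's height is divided into equal slices at the stated Δz and each level perimeter traced with G1 moves after a G0 lift.

; perimeter-only toolpath
G21 ; units = mm
G90 ; absolute positioning
G28 ; home
; layer 1
G0 Z2.000
G0 X0.000 Y0.000
G1 X8.000 Y0.000
G1 X8.000 Y14.000
G1 X0.000 Y14.000
G1 X0.000 Y0.000
; layer 2
G0 Z4.000
G0 X0.000 Y0.000
G1 X8.000 Y0.000
G1 X8.000 Y14.000
G1 X0.000 Y14.000
G1 X0.000 Y0.000
; layer 3
G0 Z6.000
G0 X0.000 Y0.000
G1 X8.000 Y0.000
G1 X8.000 Y14.000
G1 X0.000 Y14.000
G1 X0.000 Y0.000
; layer 4
G0 Z8.000
G0 X0.000 Y0.000
G1 X8.000 Y0.000
G1 X8.000 Y14.000
G1 X0.000 Y14.000
G1 X0.000 Y0.000
; layer 5
G0 Z10.000
G0 X0.000 Y0.000
G1 X8.000 Y0.000
G1 X8.000 Y14.000
G1 X0.000 Y14.000
G1 X0.000 Y0.000
; layer 6
G0 Z12.000
G0 X0.000 Y0.000
G1 X8.000 Y0.000
G1 X8.000 Y14.000
G1 X0.000 Y14.000
G1 X0.000 Y0.000
; layer 7
G0 Z14.000
G0 X0.000 Y0.000
G1 X8.000 Y0.000
G1 X8.000 Y14.000
G1 X0.000 Y14.000
G1 X0.000 Y0.000
M2 ; end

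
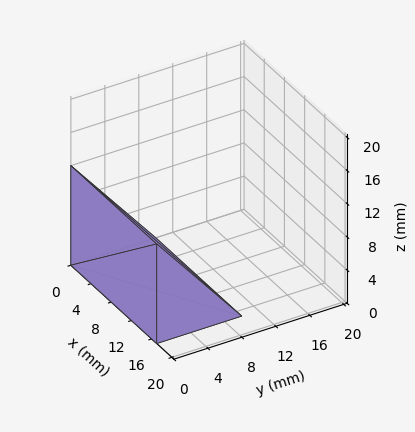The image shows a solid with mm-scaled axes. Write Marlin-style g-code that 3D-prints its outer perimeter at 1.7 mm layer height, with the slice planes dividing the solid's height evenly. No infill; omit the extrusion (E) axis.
Reading the render: the shape is a wedge (ramp): 17 × 10 mm base, rising to 12 mm along the y=0 edge and sloping linearly to z=0 at y=10 (dimensions read to the nearest mm from the axis ticks). For the g-code, the solid's height is divided into equal slices at the stated Δz and each level perimeter traced with G1 moves after a G0 lift.

; perimeter-only toolpath
G21 ; units = mm
G90 ; absolute positioning
G28 ; home
; layer 1
G0 Z1.7
G0 X0.0 Y0.0
G1 X17.0 Y0.0
G1 X17.0 Y8.6
G1 X0.0 Y8.6
G1 X0.0 Y0.0
; layer 2
G0 Z3.4
G0 X0.0 Y0.0
G1 X17.0 Y0.0
G1 X17.0 Y7.1
G1 X0.0 Y7.1
G1 X0.0 Y0.0
; layer 3
G0 Z5.1
G0 X0.0 Y0.0
G1 X17.0 Y0.0
G1 X17.0 Y5.7
G1 X0.0 Y5.7
G1 X0.0 Y0.0
; layer 4
G0 Z6.9
G0 X0.0 Y0.0
G1 X17.0 Y0.0
G1 X17.0 Y4.3
G1 X0.0 Y4.3
G1 X0.0 Y0.0
; layer 5
G0 Z8.6
G0 X0.0 Y0.0
G1 X17.0 Y0.0
G1 X17.0 Y2.9
G1 X0.0 Y2.9
G1 X0.0 Y0.0
; layer 6
G0 Z10.3
G0 X0.0 Y0.0
G1 X17.0 Y0.0
G1 X17.0 Y1.4
G1 X0.0 Y1.4
G1 X0.0 Y0.0
M2 ; end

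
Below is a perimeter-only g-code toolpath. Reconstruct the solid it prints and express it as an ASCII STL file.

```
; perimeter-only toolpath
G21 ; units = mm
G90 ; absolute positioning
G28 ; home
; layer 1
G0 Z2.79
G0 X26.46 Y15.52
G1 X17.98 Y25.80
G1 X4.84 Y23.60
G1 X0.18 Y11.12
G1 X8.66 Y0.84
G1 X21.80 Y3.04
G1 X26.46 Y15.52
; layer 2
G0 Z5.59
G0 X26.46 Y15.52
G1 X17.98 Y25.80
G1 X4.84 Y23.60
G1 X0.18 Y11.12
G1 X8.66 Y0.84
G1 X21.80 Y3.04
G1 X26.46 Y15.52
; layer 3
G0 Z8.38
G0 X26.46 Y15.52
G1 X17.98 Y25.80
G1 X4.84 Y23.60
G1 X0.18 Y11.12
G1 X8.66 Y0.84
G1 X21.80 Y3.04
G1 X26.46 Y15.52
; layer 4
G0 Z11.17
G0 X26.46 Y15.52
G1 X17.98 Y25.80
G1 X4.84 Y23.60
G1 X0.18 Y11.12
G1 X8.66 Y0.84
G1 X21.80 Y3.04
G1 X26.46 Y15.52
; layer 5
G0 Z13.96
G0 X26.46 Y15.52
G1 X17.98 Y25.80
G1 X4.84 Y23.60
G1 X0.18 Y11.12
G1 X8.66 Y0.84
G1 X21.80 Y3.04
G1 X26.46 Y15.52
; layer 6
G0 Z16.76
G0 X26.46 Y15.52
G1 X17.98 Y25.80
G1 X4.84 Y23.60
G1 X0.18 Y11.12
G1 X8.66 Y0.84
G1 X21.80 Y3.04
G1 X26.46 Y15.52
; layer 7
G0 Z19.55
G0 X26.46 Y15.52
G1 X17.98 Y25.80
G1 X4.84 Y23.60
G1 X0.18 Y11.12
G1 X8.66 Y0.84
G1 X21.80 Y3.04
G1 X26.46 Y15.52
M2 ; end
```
solid part
  facet normal 0.0000 0.0000 -1.0000
    outer loop
      vertex 4.84 23.60 0.00
      vertex 17.98 25.80 0.00
      vertex 26.46 15.52 0.00
    endloop
  endfacet
  facet normal 0.0000 0.0000 -1.0000
    outer loop
      vertex 0.18 11.12 0.00
      vertex 4.84 23.60 0.00
      vertex 26.46 15.52 0.00
    endloop
  endfacet
  facet normal 0.0000 0.0000 -1.0000
    outer loop
      vertex 8.66 0.84 0.00
      vertex 0.18 11.12 0.00
      vertex 26.46 15.52 0.00
    endloop
  endfacet
  facet normal 0.0000 0.0000 -1.0000
    outer loop
      vertex 21.80 3.04 0.00
      vertex 8.66 0.84 0.00
      vertex 26.46 15.52 0.00
    endloop
  endfacet
  facet normal 0.0000 0.0000 1.0000
    outer loop
      vertex 26.46 15.52 19.55
      vertex 17.98 25.80 19.55
      vertex 4.84 23.60 19.55
    endloop
  endfacet
  facet normal 0.0000 0.0000 1.0000
    outer loop
      vertex 26.46 15.52 19.55
      vertex 4.84 23.60 19.55
      vertex 0.18 11.12 19.55
    endloop
  endfacet
  facet normal 0.0000 0.0000 1.0000
    outer loop
      vertex 26.46 15.52 19.55
      vertex 0.18 11.12 19.55
      vertex 8.66 0.84 19.55
    endloop
  endfacet
  facet normal 0.0000 0.0000 1.0000
    outer loop
      vertex 26.46 15.52 19.55
      vertex 8.66 0.84 19.55
      vertex 21.80 3.04 19.55
    endloop
  endfacet
  facet normal 0.7714 0.6363 0.0000
    outer loop
      vertex 26.46 15.52 0.00
      vertex 17.98 25.80 0.00
      vertex 17.98 25.80 19.55
    endloop
  endfacet
  facet normal 0.7714 0.6363 0.0000
    outer loop
      vertex 26.46 15.52 0.00
      vertex 17.98 25.80 19.55
      vertex 26.46 15.52 19.55
    endloop
  endfacet
  facet normal -0.1651 0.9863 0.0000
    outer loop
      vertex 17.98 25.80 0.00
      vertex 4.84 23.60 0.00
      vertex 4.84 23.60 19.55
    endloop
  endfacet
  facet normal -0.1651 0.9863 0.0000
    outer loop
      vertex 17.98 25.80 0.00
      vertex 4.84 23.60 19.55
      vertex 17.98 25.80 19.55
    endloop
  endfacet
  facet normal -0.9368 0.3498 0.0000
    outer loop
      vertex 4.84 23.60 0.00
      vertex 0.18 11.12 0.00
      vertex 0.18 11.12 19.55
    endloop
  endfacet
  facet normal -0.9368 0.3498 0.0000
    outer loop
      vertex 4.84 23.60 0.00
      vertex 0.18 11.12 19.55
      vertex 4.84 23.60 19.55
    endloop
  endfacet
  facet normal -0.7714 -0.6363 0.0000
    outer loop
      vertex 0.18 11.12 0.00
      vertex 8.66 0.84 0.00
      vertex 8.66 0.84 19.55
    endloop
  endfacet
  facet normal -0.7714 -0.6363 0.0000
    outer loop
      vertex 0.18 11.12 0.00
      vertex 8.66 0.84 19.55
      vertex 0.18 11.12 19.55
    endloop
  endfacet
  facet normal 0.1651 -0.9863 0.0000
    outer loop
      vertex 8.66 0.84 0.00
      vertex 21.80 3.04 0.00
      vertex 21.80 3.04 19.55
    endloop
  endfacet
  facet normal 0.1651 -0.9863 0.0000
    outer loop
      vertex 8.66 0.84 0.00
      vertex 21.80 3.04 19.55
      vertex 8.66 0.84 19.55
    endloop
  endfacet
  facet normal 0.9368 -0.3498 0.0000
    outer loop
      vertex 21.80 3.04 0.00
      vertex 26.46 15.52 0.00
      vertex 26.46 15.52 19.55
    endloop
  endfacet
  facet normal 0.9368 -0.3498 0.0000
    outer loop
      vertex 21.80 3.04 0.00
      vertex 26.46 15.52 19.55
      vertex 21.80 3.04 19.55
    endloop
  endfacet
endsolid part

The G0 Z moves step by Δz≈2.79 mm. Every layer's G1 loop is the same polygon, so the solid is a straight extrusion of it from z=0 to z≈19.6. Closing with flat bottom and top caps and triangulating gives 20 facets — a regular 6-sided prism (a cylinder approximated with 6 flat sides), circumscribed radius ≈ 13.3 mm, height ≈ 19.6 mm.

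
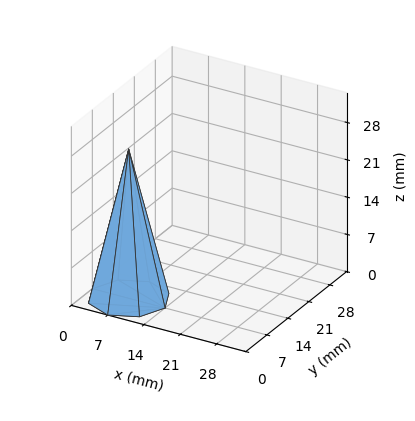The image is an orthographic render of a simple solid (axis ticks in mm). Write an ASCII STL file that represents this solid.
Reading the render: the shape is a regular 8-sided pyramid, base circumscribed radius ≈ 7 mm, apex at z ≈ 28 mm (dimensions read to the nearest mm from the axis ticks). For the STL, each face is triangulated and given an outward normal.

solid part
  facet normal 0.0000 0.0000 -1.0000
    outer loop
      vertex 7.0 14.0 0.0
      vertex 11.9 11.9 0.0
      vertex 14.0 7.0 0.0
    endloop
  endfacet
  facet normal 0.0000 0.0000 -1.0000
    outer loop
      vertex 2.1 11.9 0.0
      vertex 7.0 14.0 0.0
      vertex 14.0 7.0 0.0
    endloop
  endfacet
  facet normal 0.0000 0.0000 -1.0000
    outer loop
      vertex 0.0 7.0 0.0
      vertex 2.1 11.9 0.0
      vertex 14.0 7.0 0.0
    endloop
  endfacet
  facet normal 0.0000 0.0000 -1.0000
    outer loop
      vertex 2.1 2.1 0.0
      vertex 0.0 7.0 0.0
      vertex 14.0 7.0 0.0
    endloop
  endfacet
  facet normal 0.0000 0.0000 -1.0000
    outer loop
      vertex 7.0 0.0 0.0
      vertex 2.1 2.1 0.0
      vertex 14.0 7.0 0.0
    endloop
  endfacet
  facet normal 0.0000 0.0000 -1.0000
    outer loop
      vertex 11.9 2.1 0.0
      vertex 7.0 0.0 0.0
      vertex 14.0 7.0 0.0
    endloop
  endfacet
  facet normal 0.8958 0.3839 0.2239
    outer loop
      vertex 14.0 7.0 0.0
      vertex 11.9 11.9 0.0
      vertex 7.0 7.0 28.0
    endloop
  endfacet
  facet normal 0.3839 0.8958 0.2239
    outer loop
      vertex 11.9 11.9 0.0
      vertex 7.0 14.0 0.0
      vertex 7.0 7.0 28.0
    endloop
  endfacet
  facet normal -0.3839 0.8958 0.2239
    outer loop
      vertex 7.0 14.0 0.0
      vertex 2.1 11.9 0.0
      vertex 7.0 7.0 28.0
    endloop
  endfacet
  facet normal -0.8958 0.3839 0.2239
    outer loop
      vertex 2.1 11.9 0.0
      vertex 0.0 7.0 0.0
      vertex 7.0 7.0 28.0
    endloop
  endfacet
  facet normal -0.8958 -0.3839 0.2239
    outer loop
      vertex 0.0 7.0 0.0
      vertex 2.1 2.1 0.0
      vertex 7.0 7.0 28.0
    endloop
  endfacet
  facet normal -0.3839 -0.8958 0.2239
    outer loop
      vertex 2.1 2.1 0.0
      vertex 7.0 0.0 0.0
      vertex 7.0 7.0 28.0
    endloop
  endfacet
  facet normal 0.3839 -0.8958 0.2239
    outer loop
      vertex 7.0 0.0 0.0
      vertex 11.9 2.1 0.0
      vertex 7.0 7.0 28.0
    endloop
  endfacet
  facet normal 0.8958 -0.3839 0.2239
    outer loop
      vertex 11.9 2.1 0.0
      vertex 14.0 7.0 0.0
      vertex 7.0 7.0 28.0
    endloop
  endfacet
endsolid part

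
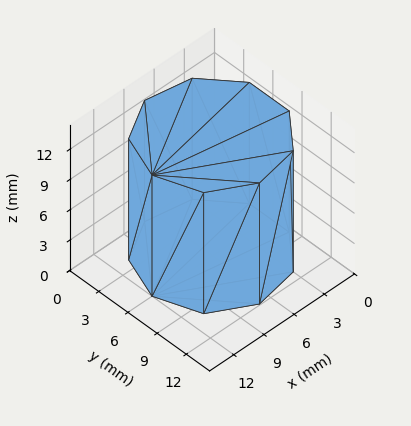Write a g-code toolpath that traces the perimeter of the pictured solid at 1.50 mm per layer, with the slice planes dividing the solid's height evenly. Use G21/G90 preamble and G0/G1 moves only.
Reading the render: the shape is a regular 9-sided prism (a cylinder approximated with 9 flat sides), circumscribed radius ≈ 6 mm, height ≈ 12 mm (dimensions read to the nearest mm from the axis ticks). For the g-code, the solid's height is divided into equal slices at the stated Δz and each level perimeter traced with G1 moves after a G0 lift.

; perimeter-only toolpath
G21 ; units = mm
G90 ; absolute positioning
G28 ; home
; layer 1
G0 Z1.50
G0 X12.00 Y6.00
G1 X10.60 Y9.86
G1 X7.04 Y11.91
G1 X3.00 Y11.20
G1 X0.36 Y8.05
G1 X0.36 Y3.95
G1 X3.00 Y0.80
G1 X7.04 Y0.09
G1 X10.60 Y2.14
G1 X12.00 Y6.00
; layer 2
G0 Z3.00
G0 X12.00 Y6.00
G1 X10.60 Y9.86
G1 X7.04 Y11.91
G1 X3.00 Y11.20
G1 X0.36 Y8.05
G1 X0.36 Y3.95
G1 X3.00 Y0.80
G1 X7.04 Y0.09
G1 X10.60 Y2.14
G1 X12.00 Y6.00
; layer 3
G0 Z4.50
G0 X12.00 Y6.00
G1 X10.60 Y9.86
G1 X7.04 Y11.91
G1 X3.00 Y11.20
G1 X0.36 Y8.05
G1 X0.36 Y3.95
G1 X3.00 Y0.80
G1 X7.04 Y0.09
G1 X10.60 Y2.14
G1 X12.00 Y6.00
; layer 4
G0 Z6.00
G0 X12.00 Y6.00
G1 X10.60 Y9.86
G1 X7.04 Y11.91
G1 X3.00 Y11.20
G1 X0.36 Y8.05
G1 X0.36 Y3.95
G1 X3.00 Y0.80
G1 X7.04 Y0.09
G1 X10.60 Y2.14
G1 X12.00 Y6.00
; layer 5
G0 Z7.50
G0 X12.00 Y6.00
G1 X10.60 Y9.86
G1 X7.04 Y11.91
G1 X3.00 Y11.20
G1 X0.36 Y8.05
G1 X0.36 Y3.95
G1 X3.00 Y0.80
G1 X7.04 Y0.09
G1 X10.60 Y2.14
G1 X12.00 Y6.00
; layer 6
G0 Z9.00
G0 X12.00 Y6.00
G1 X10.60 Y9.86
G1 X7.04 Y11.91
G1 X3.00 Y11.20
G1 X0.36 Y8.05
G1 X0.36 Y3.95
G1 X3.00 Y0.80
G1 X7.04 Y0.09
G1 X10.60 Y2.14
G1 X12.00 Y6.00
; layer 7
G0 Z10.50
G0 X12.00 Y6.00
G1 X10.60 Y9.86
G1 X7.04 Y11.91
G1 X3.00 Y11.20
G1 X0.36 Y8.05
G1 X0.36 Y3.95
G1 X3.00 Y0.80
G1 X7.04 Y0.09
G1 X10.60 Y2.14
G1 X12.00 Y6.00
; layer 8
G0 Z12.00
G0 X12.00 Y6.00
G1 X10.60 Y9.86
G1 X7.04 Y11.91
G1 X3.00 Y11.20
G1 X0.36 Y8.05
G1 X0.36 Y3.95
G1 X3.00 Y0.80
G1 X7.04 Y0.09
G1 X10.60 Y2.14
G1 X12.00 Y6.00
M2 ; end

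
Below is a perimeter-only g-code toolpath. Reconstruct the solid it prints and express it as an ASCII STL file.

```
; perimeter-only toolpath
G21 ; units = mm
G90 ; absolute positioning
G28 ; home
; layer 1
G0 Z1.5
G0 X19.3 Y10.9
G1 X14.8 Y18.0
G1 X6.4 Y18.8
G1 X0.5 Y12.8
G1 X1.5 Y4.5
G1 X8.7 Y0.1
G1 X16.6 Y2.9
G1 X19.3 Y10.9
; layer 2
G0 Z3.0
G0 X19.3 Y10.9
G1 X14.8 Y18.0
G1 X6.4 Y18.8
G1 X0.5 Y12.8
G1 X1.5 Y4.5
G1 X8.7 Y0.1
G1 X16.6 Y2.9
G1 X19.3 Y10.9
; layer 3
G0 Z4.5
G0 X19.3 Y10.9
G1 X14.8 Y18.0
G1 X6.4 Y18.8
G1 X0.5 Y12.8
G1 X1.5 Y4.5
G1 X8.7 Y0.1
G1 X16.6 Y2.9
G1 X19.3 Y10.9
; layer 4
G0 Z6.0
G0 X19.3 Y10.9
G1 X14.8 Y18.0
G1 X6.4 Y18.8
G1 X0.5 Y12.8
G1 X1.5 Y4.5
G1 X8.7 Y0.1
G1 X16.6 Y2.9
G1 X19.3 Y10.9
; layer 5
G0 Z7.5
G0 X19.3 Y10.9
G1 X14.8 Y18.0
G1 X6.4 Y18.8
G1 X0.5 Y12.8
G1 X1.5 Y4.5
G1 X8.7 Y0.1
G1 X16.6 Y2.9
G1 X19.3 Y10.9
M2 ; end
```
solid part
  facet normal 0.0000 0.0000 -1.0000
    outer loop
      vertex 6.4 18.8 0.0
      vertex 14.8 18.0 0.0
      vertex 19.3 10.9 0.0
    endloop
  endfacet
  facet normal 0.0000 0.0000 -1.0000
    outer loop
      vertex 0.5 12.8 0.0
      vertex 6.4 18.8 0.0
      vertex 19.3 10.9 0.0
    endloop
  endfacet
  facet normal 0.0000 0.0000 -1.0000
    outer loop
      vertex 1.5 4.5 0.0
      vertex 0.5 12.8 0.0
      vertex 19.3 10.9 0.0
    endloop
  endfacet
  facet normal 0.0000 0.0000 -1.0000
    outer loop
      vertex 8.7 0.1 0.0
      vertex 1.5 4.5 0.0
      vertex 19.3 10.9 0.0
    endloop
  endfacet
  facet normal 0.0000 0.0000 -1.0000
    outer loop
      vertex 16.6 2.9 0.0
      vertex 8.7 0.1 0.0
      vertex 19.3 10.9 0.0
    endloop
  endfacet
  facet normal 0.0000 0.0000 1.0000
    outer loop
      vertex 19.3 10.9 7.5
      vertex 14.8 18.0 7.5
      vertex 6.4 18.8 7.5
    endloop
  endfacet
  facet normal 0.0000 0.0000 1.0000
    outer loop
      vertex 19.3 10.9 7.5
      vertex 6.4 18.8 7.5
      vertex 0.5 12.8 7.5
    endloop
  endfacet
  facet normal 0.0000 0.0000 1.0000
    outer loop
      vertex 19.3 10.9 7.5
      vertex 0.5 12.8 7.5
      vertex 1.5 4.5 7.5
    endloop
  endfacet
  facet normal 0.0000 0.0000 1.0000
    outer loop
      vertex 19.3 10.9 7.5
      vertex 1.5 4.5 7.5
      vertex 8.7 0.1 7.5
    endloop
  endfacet
  facet normal 0.0000 0.0000 1.0000
    outer loop
      vertex 19.3 10.9 7.5
      vertex 8.7 0.1 7.5
      vertex 16.6 2.9 7.5
    endloop
  endfacet
  facet normal 0.8446 0.5353 0.0000
    outer loop
      vertex 19.3 10.9 0.0
      vertex 14.8 18.0 0.0
      vertex 14.8 18.0 7.5
    endloop
  endfacet
  facet normal 0.8446 0.5353 0.0000
    outer loop
      vertex 19.3 10.9 0.0
      vertex 14.8 18.0 7.5
      vertex 19.3 10.9 7.5
    endloop
  endfacet
  facet normal 0.0948 0.9955 0.0000
    outer loop
      vertex 14.8 18.0 0.0
      vertex 6.4 18.8 0.0
      vertex 6.4 18.8 7.5
    endloop
  endfacet
  facet normal 0.0948 0.9955 0.0000
    outer loop
      vertex 14.8 18.0 0.0
      vertex 6.4 18.8 7.5
      vertex 14.8 18.0 7.5
    endloop
  endfacet
  facet normal -0.7130 0.7011 0.0000
    outer loop
      vertex 6.4 18.8 0.0
      vertex 0.5 12.8 0.0
      vertex 0.5 12.8 7.5
    endloop
  endfacet
  facet normal -0.7130 0.7011 0.0000
    outer loop
      vertex 6.4 18.8 0.0
      vertex 0.5 12.8 7.5
      vertex 6.4 18.8 7.5
    endloop
  endfacet
  facet normal -0.9928 -0.1196 0.0000
    outer loop
      vertex 0.5 12.8 0.0
      vertex 1.5 4.5 0.0
      vertex 1.5 4.5 7.5
    endloop
  endfacet
  facet normal -0.9928 -0.1196 0.0000
    outer loop
      vertex 0.5 12.8 0.0
      vertex 1.5 4.5 7.5
      vertex 0.5 12.8 7.5
    endloop
  endfacet
  facet normal -0.5215 -0.8533 0.0000
    outer loop
      vertex 1.5 4.5 0.0
      vertex 8.7 0.1 0.0
      vertex 8.7 0.1 7.5
    endloop
  endfacet
  facet normal -0.5215 -0.8533 0.0000
    outer loop
      vertex 1.5 4.5 0.0
      vertex 8.7 0.1 7.5
      vertex 1.5 4.5 7.5
    endloop
  endfacet
  facet normal 0.3341 -0.9425 0.0000
    outer loop
      vertex 8.7 0.1 0.0
      vertex 16.6 2.9 0.0
      vertex 16.6 2.9 7.5
    endloop
  endfacet
  facet normal 0.3341 -0.9425 0.0000
    outer loop
      vertex 8.7 0.1 0.0
      vertex 16.6 2.9 7.5
      vertex 8.7 0.1 7.5
    endloop
  endfacet
  facet normal 0.9475 -0.3198 0.0000
    outer loop
      vertex 16.6 2.9 0.0
      vertex 19.3 10.9 0.0
      vertex 19.3 10.9 7.5
    endloop
  endfacet
  facet normal 0.9475 -0.3198 0.0000
    outer loop
      vertex 16.6 2.9 0.0
      vertex 19.3 10.9 7.5
      vertex 16.6 2.9 7.5
    endloop
  endfacet
endsolid part

The G0 Z moves step by Δz≈1.5 mm. Every layer's G1 loop is the same polygon, so the solid is a straight extrusion of it from z=0 to z≈7.5. Closing with flat bottom and top caps and triangulating gives 24 facets — a regular 7-sided prism (a cylinder approximated with 7 flat sides), circumscribed radius ≈ 9.7 mm, height ≈ 7.5 mm.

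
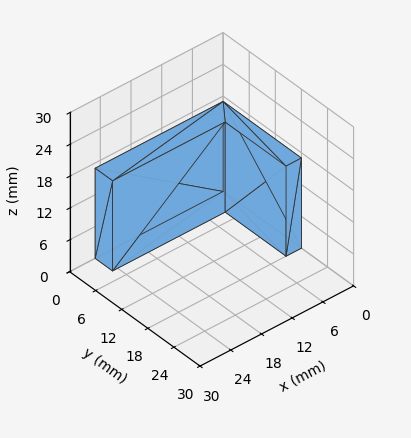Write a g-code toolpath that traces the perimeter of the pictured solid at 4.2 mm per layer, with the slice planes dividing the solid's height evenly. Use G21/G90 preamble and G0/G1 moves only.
Reading the render: the shape is an L-shaped prism: outer 25 × 18 mm, arm thicknesses ≈ 4 mm (horizontal) and 3 mm (vertical), extruded 17 mm in z (dimensions read to the nearest mm from the axis ticks). For the g-code, the solid's height is divided into equal slices at the stated Δz and each level perimeter traced with G1 moves after a G0 lift.

; perimeter-only toolpath
G21 ; units = mm
G90 ; absolute positioning
G28 ; home
; layer 1
G0 Z4.2
G0 X0.0 Y0.0
G1 X25.0 Y0.0
G1 X25.0 Y4.0
G1 X3.0 Y4.0
G1 X3.0 Y18.0
G1 X0.0 Y18.0
G1 X0.0 Y0.0
; layer 2
G0 Z8.5
G0 X0.0 Y0.0
G1 X25.0 Y0.0
G1 X25.0 Y4.0
G1 X3.0 Y4.0
G1 X3.0 Y18.0
G1 X0.0 Y18.0
G1 X0.0 Y0.0
; layer 3
G0 Z12.8
G0 X0.0 Y0.0
G1 X25.0 Y0.0
G1 X25.0 Y4.0
G1 X3.0 Y4.0
G1 X3.0 Y18.0
G1 X0.0 Y18.0
G1 X0.0 Y0.0
; layer 4
G0 Z17.0
G0 X0.0 Y0.0
G1 X25.0 Y0.0
G1 X25.0 Y4.0
G1 X3.0 Y4.0
G1 X3.0 Y18.0
G1 X0.0 Y18.0
G1 X0.0 Y0.0
M2 ; end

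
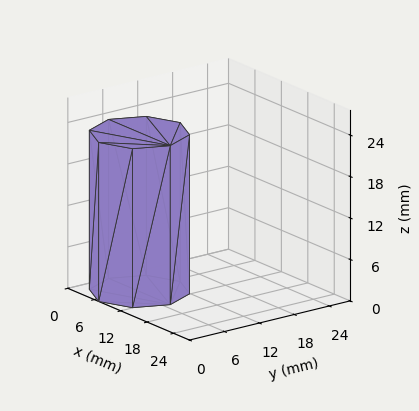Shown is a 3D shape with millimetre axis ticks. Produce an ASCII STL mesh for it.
Reading the render: the shape is a regular 8-sided prism (a cylinder approximated with 8 flat sides), circumscribed radius ≈ 7 mm, height ≈ 23 mm (dimensions read to the nearest mm from the axis ticks). For the STL, each face is triangulated and given an outward normal.

solid part
  facet normal 0.0000 0.0000 -1.0000
    outer loop
      vertex 7.0 14.0 0.0
      vertex 11.9 11.9 0.0
      vertex 14.0 7.0 0.0
    endloop
  endfacet
  facet normal 0.0000 0.0000 -1.0000
    outer loop
      vertex 2.1 11.9 0.0
      vertex 7.0 14.0 0.0
      vertex 14.0 7.0 0.0
    endloop
  endfacet
  facet normal 0.0000 0.0000 -1.0000
    outer loop
      vertex 0.0 7.0 0.0
      vertex 2.1 11.9 0.0
      vertex 14.0 7.0 0.0
    endloop
  endfacet
  facet normal 0.0000 0.0000 -1.0000
    outer loop
      vertex 2.1 2.1 0.0
      vertex 0.0 7.0 0.0
      vertex 14.0 7.0 0.0
    endloop
  endfacet
  facet normal 0.0000 0.0000 -1.0000
    outer loop
      vertex 7.0 0.0 0.0
      vertex 2.1 2.1 0.0
      vertex 14.0 7.0 0.0
    endloop
  endfacet
  facet normal 0.0000 0.0000 -1.0000
    outer loop
      vertex 11.9 2.1 0.0
      vertex 7.0 0.0 0.0
      vertex 14.0 7.0 0.0
    endloop
  endfacet
  facet normal 0.0000 0.0000 1.0000
    outer loop
      vertex 14.0 7.0 23.0
      vertex 11.9 11.9 23.0
      vertex 7.0 14.0 23.0
    endloop
  endfacet
  facet normal 0.0000 0.0000 1.0000
    outer loop
      vertex 14.0 7.0 23.0
      vertex 7.0 14.0 23.0
      vertex 2.1 11.9 23.0
    endloop
  endfacet
  facet normal 0.0000 0.0000 1.0000
    outer loop
      vertex 14.0 7.0 23.0
      vertex 2.1 11.9 23.0
      vertex 0.0 7.0 23.0
    endloop
  endfacet
  facet normal 0.0000 0.0000 1.0000
    outer loop
      vertex 14.0 7.0 23.0
      vertex 0.0 7.0 23.0
      vertex 2.1 2.1 23.0
    endloop
  endfacet
  facet normal 0.0000 0.0000 1.0000
    outer loop
      vertex 14.0 7.0 23.0
      vertex 2.1 2.1 23.0
      vertex 7.0 0.0 23.0
    endloop
  endfacet
  facet normal 0.0000 0.0000 1.0000
    outer loop
      vertex 14.0 7.0 23.0
      vertex 7.0 0.0 23.0
      vertex 11.9 2.1 23.0
    endloop
  endfacet
  facet normal 0.9191 0.3939 0.0000
    outer loop
      vertex 14.0 7.0 0.0
      vertex 11.9 11.9 0.0
      vertex 11.9 11.9 23.0
    endloop
  endfacet
  facet normal 0.9191 0.3939 0.0000
    outer loop
      vertex 14.0 7.0 0.0
      vertex 11.9 11.9 23.0
      vertex 14.0 7.0 23.0
    endloop
  endfacet
  facet normal 0.3939 0.9191 0.0000
    outer loop
      vertex 11.9 11.9 0.0
      vertex 7.0 14.0 0.0
      vertex 7.0 14.0 23.0
    endloop
  endfacet
  facet normal 0.3939 0.9191 0.0000
    outer loop
      vertex 11.9 11.9 0.0
      vertex 7.0 14.0 23.0
      vertex 11.9 11.9 23.0
    endloop
  endfacet
  facet normal -0.3939 0.9191 0.0000
    outer loop
      vertex 7.0 14.0 0.0
      vertex 2.1 11.9 0.0
      vertex 2.1 11.9 23.0
    endloop
  endfacet
  facet normal -0.3939 0.9191 0.0000
    outer loop
      vertex 7.0 14.0 0.0
      vertex 2.1 11.9 23.0
      vertex 7.0 14.0 23.0
    endloop
  endfacet
  facet normal -0.9191 0.3939 0.0000
    outer loop
      vertex 2.1 11.9 0.0
      vertex 0.0 7.0 0.0
      vertex 0.0 7.0 23.0
    endloop
  endfacet
  facet normal -0.9191 0.3939 0.0000
    outer loop
      vertex 2.1 11.9 0.0
      vertex 0.0 7.0 23.0
      vertex 2.1 11.9 23.0
    endloop
  endfacet
  facet normal -0.9191 -0.3939 0.0000
    outer loop
      vertex 0.0 7.0 0.0
      vertex 2.1 2.1 0.0
      vertex 2.1 2.1 23.0
    endloop
  endfacet
  facet normal -0.9191 -0.3939 0.0000
    outer loop
      vertex 0.0 7.0 0.0
      vertex 2.1 2.1 23.0
      vertex 0.0 7.0 23.0
    endloop
  endfacet
  facet normal -0.3939 -0.9191 0.0000
    outer loop
      vertex 2.1 2.1 0.0
      vertex 7.0 0.0 0.0
      vertex 7.0 0.0 23.0
    endloop
  endfacet
  facet normal -0.3939 -0.9191 0.0000
    outer loop
      vertex 2.1 2.1 0.0
      vertex 7.0 0.0 23.0
      vertex 2.1 2.1 23.0
    endloop
  endfacet
  facet normal 0.3939 -0.9191 0.0000
    outer loop
      vertex 7.0 0.0 0.0
      vertex 11.9 2.1 0.0
      vertex 11.9 2.1 23.0
    endloop
  endfacet
  facet normal 0.3939 -0.9191 0.0000
    outer loop
      vertex 7.0 0.0 0.0
      vertex 11.9 2.1 23.0
      vertex 7.0 0.0 23.0
    endloop
  endfacet
  facet normal 0.9191 -0.3939 0.0000
    outer loop
      vertex 11.9 2.1 0.0
      vertex 14.0 7.0 0.0
      vertex 14.0 7.0 23.0
    endloop
  endfacet
  facet normal 0.9191 -0.3939 0.0000
    outer loop
      vertex 11.9 2.1 0.0
      vertex 14.0 7.0 23.0
      vertex 11.9 2.1 23.0
    endloop
  endfacet
endsolid part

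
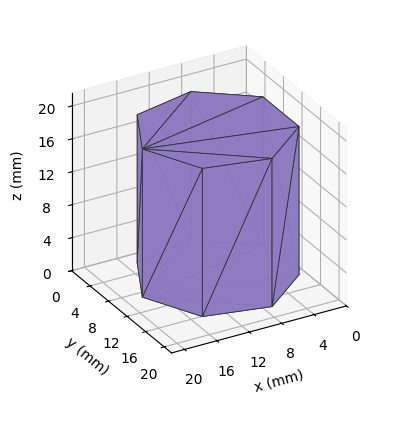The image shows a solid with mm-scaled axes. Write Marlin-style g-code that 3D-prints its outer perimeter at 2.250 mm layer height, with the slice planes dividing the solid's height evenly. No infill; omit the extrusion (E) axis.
Reading the render: the shape is a regular 7-sided prism (a cylinder approximated with 7 flat sides), circumscribed radius ≈ 9 mm, height ≈ 18 mm (dimensions read to the nearest mm from the axis ticks). For the g-code, the solid's height is divided into equal slices at the stated Δz and each level perimeter traced with G1 moves after a G0 lift.

; perimeter-only toolpath
G21 ; units = mm
G90 ; absolute positioning
G28 ; home
; layer 1
G0 Z2.250
G0 X18.000 Y9.000
G1 X14.611 Y16.036
G1 X6.997 Y17.774
G1 X0.891 Y12.905
G1 X0.891 Y5.095
G1 X6.997 Y0.226
G1 X14.611 Y1.964
G1 X18.000 Y9.000
; layer 2
G0 Z4.500
G0 X18.000 Y9.000
G1 X14.611 Y16.036
G1 X6.997 Y17.774
G1 X0.891 Y12.905
G1 X0.891 Y5.095
G1 X6.997 Y0.226
G1 X14.611 Y1.964
G1 X18.000 Y9.000
; layer 3
G0 Z6.750
G0 X18.000 Y9.000
G1 X14.611 Y16.036
G1 X6.997 Y17.774
G1 X0.891 Y12.905
G1 X0.891 Y5.095
G1 X6.997 Y0.226
G1 X14.611 Y1.964
G1 X18.000 Y9.000
; layer 4
G0 Z9.000
G0 X18.000 Y9.000
G1 X14.611 Y16.036
G1 X6.997 Y17.774
G1 X0.891 Y12.905
G1 X0.891 Y5.095
G1 X6.997 Y0.226
G1 X14.611 Y1.964
G1 X18.000 Y9.000
; layer 5
G0 Z11.250
G0 X18.000 Y9.000
G1 X14.611 Y16.036
G1 X6.997 Y17.774
G1 X0.891 Y12.905
G1 X0.891 Y5.095
G1 X6.997 Y0.226
G1 X14.611 Y1.964
G1 X18.000 Y9.000
; layer 6
G0 Z13.500
G0 X18.000 Y9.000
G1 X14.611 Y16.036
G1 X6.997 Y17.774
G1 X0.891 Y12.905
G1 X0.891 Y5.095
G1 X6.997 Y0.226
G1 X14.611 Y1.964
G1 X18.000 Y9.000
; layer 7
G0 Z15.750
G0 X18.000 Y9.000
G1 X14.611 Y16.036
G1 X6.997 Y17.774
G1 X0.891 Y12.905
G1 X0.891 Y5.095
G1 X6.997 Y0.226
G1 X14.611 Y1.964
G1 X18.000 Y9.000
; layer 8
G0 Z18.000
G0 X18.000 Y9.000
G1 X14.611 Y16.036
G1 X6.997 Y17.774
G1 X0.891 Y12.905
G1 X0.891 Y5.095
G1 X6.997 Y0.226
G1 X14.611 Y1.964
G1 X18.000 Y9.000
M2 ; end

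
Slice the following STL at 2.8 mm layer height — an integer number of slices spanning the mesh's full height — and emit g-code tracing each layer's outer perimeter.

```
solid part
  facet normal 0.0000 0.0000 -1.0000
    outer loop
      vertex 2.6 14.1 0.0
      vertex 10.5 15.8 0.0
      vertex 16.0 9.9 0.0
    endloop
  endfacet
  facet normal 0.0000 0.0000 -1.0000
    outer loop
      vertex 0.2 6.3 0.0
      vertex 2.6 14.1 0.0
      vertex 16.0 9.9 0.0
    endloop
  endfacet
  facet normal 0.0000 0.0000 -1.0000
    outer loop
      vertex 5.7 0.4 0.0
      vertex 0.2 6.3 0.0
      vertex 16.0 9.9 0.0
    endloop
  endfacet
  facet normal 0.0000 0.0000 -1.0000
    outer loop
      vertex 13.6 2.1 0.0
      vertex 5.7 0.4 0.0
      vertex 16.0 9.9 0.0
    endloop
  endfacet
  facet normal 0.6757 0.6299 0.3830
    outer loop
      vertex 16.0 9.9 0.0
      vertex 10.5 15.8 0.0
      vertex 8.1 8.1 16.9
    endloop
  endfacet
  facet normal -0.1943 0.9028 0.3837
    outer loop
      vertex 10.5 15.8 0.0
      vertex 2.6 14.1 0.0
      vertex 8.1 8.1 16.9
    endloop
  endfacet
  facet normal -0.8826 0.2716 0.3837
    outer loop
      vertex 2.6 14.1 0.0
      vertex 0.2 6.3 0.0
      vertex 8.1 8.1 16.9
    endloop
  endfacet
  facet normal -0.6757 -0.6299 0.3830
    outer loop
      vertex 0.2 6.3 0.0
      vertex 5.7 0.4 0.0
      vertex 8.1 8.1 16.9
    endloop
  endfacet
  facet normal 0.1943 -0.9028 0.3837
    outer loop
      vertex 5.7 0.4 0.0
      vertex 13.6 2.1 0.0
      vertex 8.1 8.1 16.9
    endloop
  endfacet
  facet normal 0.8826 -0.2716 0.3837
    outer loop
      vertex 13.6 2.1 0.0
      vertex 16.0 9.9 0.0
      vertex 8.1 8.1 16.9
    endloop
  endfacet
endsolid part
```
; perimeter-only toolpath
G21 ; units = mm
G90 ; absolute positioning
G28 ; home
; layer 1
G0 Z2.8
G0 X14.7 Y9.6
G1 X10.1 Y14.5
G1 X3.5 Y13.1
G1 X1.5 Y6.6
G1 X6.1 Y1.7
G1 X12.7 Y3.1
G1 X14.7 Y9.6
; layer 2
G0 Z5.6
G0 X13.4 Y9.3
G1 X9.7 Y13.2
G1 X4.4 Y12.1
G1 X2.8 Y6.9
G1 X6.5 Y3.0
G1 X11.8 Y4.1
G1 X13.4 Y9.3
; layer 3
G0 Z8.4
G0 X12.1 Y9.0
G1 X9.3 Y11.9
G1 X5.3 Y11.1
G1 X4.1 Y7.2
G1 X6.9 Y4.2
G1 X10.8 Y5.1
G1 X12.1 Y9.0
; layer 4
G0 Z11.3
G0 X10.7 Y8.7
G1 X8.9 Y10.7
G1 X6.3 Y10.1
G1 X5.5 Y7.5
G1 X7.3 Y5.5
G1 X9.9 Y6.1
G1 X10.7 Y8.7
; layer 5
G0 Z14.1
G0 X9.4 Y8.4
G1 X8.5 Y9.4
G1 X7.2 Y9.1
G1 X6.8 Y7.8
G1 X7.7 Y6.8
G1 X9.0 Y7.1
G1 X9.4 Y8.4
M2 ; end

The solid is a regular 6-sided pyramid, base circumscribed radius ≈ 8.1 mm, apex at z ≈ 16.9 mm. Slicing at Δz = 2.8 mm — 6 equal slices spanning the solid's height, so layer i sits at z = i·h/6 — gives 5 non-empty perimeters. Each is a 6-segment closed polygon; G0 lifts to the layer z and rapids to the start vertex, then G1 traces the edges. The cross-section shrinks linearly with z (the slice at the apex is degenerate and omitted).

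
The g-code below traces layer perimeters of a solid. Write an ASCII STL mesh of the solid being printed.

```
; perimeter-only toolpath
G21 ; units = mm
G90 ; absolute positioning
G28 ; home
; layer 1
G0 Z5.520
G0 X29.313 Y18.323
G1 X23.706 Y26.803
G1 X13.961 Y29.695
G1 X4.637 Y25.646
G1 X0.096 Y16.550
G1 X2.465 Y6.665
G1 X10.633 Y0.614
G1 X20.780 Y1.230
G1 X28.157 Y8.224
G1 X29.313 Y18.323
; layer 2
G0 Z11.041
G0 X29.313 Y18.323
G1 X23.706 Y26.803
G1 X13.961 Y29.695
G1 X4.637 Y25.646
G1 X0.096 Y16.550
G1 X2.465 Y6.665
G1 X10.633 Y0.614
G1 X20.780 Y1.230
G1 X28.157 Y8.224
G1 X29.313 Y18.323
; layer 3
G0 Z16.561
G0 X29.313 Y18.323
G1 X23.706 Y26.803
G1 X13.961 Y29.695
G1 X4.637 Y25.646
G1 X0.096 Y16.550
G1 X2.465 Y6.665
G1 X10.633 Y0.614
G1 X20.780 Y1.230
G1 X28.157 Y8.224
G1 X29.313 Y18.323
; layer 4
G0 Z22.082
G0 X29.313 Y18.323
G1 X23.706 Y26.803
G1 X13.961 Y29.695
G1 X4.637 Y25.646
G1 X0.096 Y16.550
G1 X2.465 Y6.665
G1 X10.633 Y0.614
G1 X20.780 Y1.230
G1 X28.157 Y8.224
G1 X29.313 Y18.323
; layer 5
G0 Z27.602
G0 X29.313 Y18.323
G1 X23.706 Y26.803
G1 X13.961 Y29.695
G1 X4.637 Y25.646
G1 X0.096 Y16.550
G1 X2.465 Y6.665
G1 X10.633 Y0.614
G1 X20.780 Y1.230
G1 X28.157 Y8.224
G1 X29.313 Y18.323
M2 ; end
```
solid part
  facet normal 0.0000 0.0000 -1.0000
    outer loop
      vertex 13.961 29.695 0.000
      vertex 23.706 26.803 0.000
      vertex 29.313 18.323 0.000
    endloop
  endfacet
  facet normal 0.0000 0.0000 -1.0000
    outer loop
      vertex 4.637 25.646 0.000
      vertex 13.961 29.695 0.000
      vertex 29.313 18.323 0.000
    endloop
  endfacet
  facet normal 0.0000 0.0000 -1.0000
    outer loop
      vertex 0.096 16.550 0.000
      vertex 4.637 25.646 0.000
      vertex 29.313 18.323 0.000
    endloop
  endfacet
  facet normal 0.0000 0.0000 -1.0000
    outer loop
      vertex 2.465 6.665 0.000
      vertex 0.096 16.550 0.000
      vertex 29.313 18.323 0.000
    endloop
  endfacet
  facet normal 0.0000 0.0000 -1.0000
    outer loop
      vertex 10.633 0.614 0.000
      vertex 2.465 6.665 0.000
      vertex 29.313 18.323 0.000
    endloop
  endfacet
  facet normal 0.0000 0.0000 -1.0000
    outer loop
      vertex 20.780 1.230 0.000
      vertex 10.633 0.614 0.000
      vertex 29.313 18.323 0.000
    endloop
  endfacet
  facet normal 0.0000 0.0000 -1.0000
    outer loop
      vertex 28.157 8.224 0.000
      vertex 20.780 1.230 0.000
      vertex 29.313 18.323 0.000
    endloop
  endfacet
  facet normal 0.0000 0.0000 1.0000
    outer loop
      vertex 29.313 18.323 27.602
      vertex 23.706 26.803 27.602
      vertex 13.961 29.695 27.602
    endloop
  endfacet
  facet normal 0.0000 0.0000 1.0000
    outer loop
      vertex 29.313 18.323 27.602
      vertex 13.961 29.695 27.602
      vertex 4.637 25.646 27.602
    endloop
  endfacet
  facet normal 0.0000 0.0000 1.0000
    outer loop
      vertex 29.313 18.323 27.602
      vertex 4.637 25.646 27.602
      vertex 0.096 16.550 27.602
    endloop
  endfacet
  facet normal 0.0000 0.0000 1.0000
    outer loop
      vertex 29.313 18.323 27.602
      vertex 0.096 16.550 27.602
      vertex 2.465 6.665 27.602
    endloop
  endfacet
  facet normal 0.0000 0.0000 1.0000
    outer loop
      vertex 29.313 18.323 27.602
      vertex 2.465 6.665 27.602
      vertex 10.633 0.614 27.602
    endloop
  endfacet
  facet normal 0.0000 0.0000 1.0000
    outer loop
      vertex 29.313 18.323 27.602
      vertex 10.633 0.614 27.602
      vertex 20.780 1.230 27.602
    endloop
  endfacet
  facet normal 0.0000 0.0000 1.0000
    outer loop
      vertex 29.313 18.323 27.602
      vertex 20.780 1.230 27.602
      vertex 28.157 8.224 27.602
    endloop
  endfacet
  facet normal 0.8341 0.5515 0.0000
    outer loop
      vertex 29.313 18.323 0.000
      vertex 23.706 26.803 0.000
      vertex 23.706 26.803 27.602
    endloop
  endfacet
  facet normal 0.8341 0.5515 0.0000
    outer loop
      vertex 29.313 18.323 0.000
      vertex 23.706 26.803 27.602
      vertex 29.313 18.323 27.602
    endloop
  endfacet
  facet normal 0.2845 0.9587 0.0000
    outer loop
      vertex 23.706 26.803 0.000
      vertex 13.961 29.695 0.000
      vertex 13.961 29.695 27.602
    endloop
  endfacet
  facet normal 0.2845 0.9587 0.0000
    outer loop
      vertex 23.706 26.803 0.000
      vertex 13.961 29.695 27.602
      vertex 23.706 26.803 27.602
    endloop
  endfacet
  facet normal -0.3983 0.9172 0.0000
    outer loop
      vertex 13.961 29.695 0.000
      vertex 4.637 25.646 0.000
      vertex 4.637 25.646 27.602
    endloop
  endfacet
  facet normal -0.3983 0.9172 0.0000
    outer loop
      vertex 13.961 29.695 0.000
      vertex 4.637 25.646 27.602
      vertex 13.961 29.695 27.602
    endloop
  endfacet
  facet normal -0.8947 0.4467 0.0000
    outer loop
      vertex 4.637 25.646 0.000
      vertex 0.096 16.550 0.000
      vertex 0.096 16.550 27.602
    endloop
  endfacet
  facet normal -0.8947 0.4467 0.0000
    outer loop
      vertex 4.637 25.646 0.000
      vertex 0.096 16.550 27.602
      vertex 4.637 25.646 27.602
    endloop
  endfacet
  facet normal -0.9725 -0.2331 0.0000
    outer loop
      vertex 0.096 16.550 0.000
      vertex 2.465 6.665 0.000
      vertex 2.465 6.665 27.602
    endloop
  endfacet
  facet normal -0.9725 -0.2331 0.0000
    outer loop
      vertex 0.096 16.550 0.000
      vertex 2.465 6.665 27.602
      vertex 0.096 16.550 27.602
    endloop
  endfacet
  facet normal -0.5953 -0.8035 0.0000
    outer loop
      vertex 2.465 6.665 0.000
      vertex 10.633 0.614 0.000
      vertex 10.633 0.614 27.602
    endloop
  endfacet
  facet normal -0.5953 -0.8035 0.0000
    outer loop
      vertex 2.465 6.665 0.000
      vertex 10.633 0.614 27.602
      vertex 2.465 6.665 27.602
    endloop
  endfacet
  facet normal 0.0606 -0.9982 0.0000
    outer loop
      vertex 10.633 0.614 0.000
      vertex 20.780 1.230 0.000
      vertex 20.780 1.230 27.602
    endloop
  endfacet
  facet normal 0.0606 -0.9982 0.0000
    outer loop
      vertex 10.633 0.614 0.000
      vertex 20.780 1.230 27.602
      vertex 10.633 0.614 27.602
    endloop
  endfacet
  facet normal 0.6880 -0.7257 0.0000
    outer loop
      vertex 20.780 1.230 0.000
      vertex 28.157 8.224 0.000
      vertex 28.157 8.224 27.602
    endloop
  endfacet
  facet normal 0.6880 -0.7257 0.0000
    outer loop
      vertex 20.780 1.230 0.000
      vertex 28.157 8.224 27.602
      vertex 20.780 1.230 27.602
    endloop
  endfacet
  facet normal 0.9935 -0.1137 0.0000
    outer loop
      vertex 28.157 8.224 0.000
      vertex 29.313 18.323 0.000
      vertex 29.313 18.323 27.602
    endloop
  endfacet
  facet normal 0.9935 -0.1137 0.0000
    outer loop
      vertex 28.157 8.224 0.000
      vertex 29.313 18.323 27.602
      vertex 28.157 8.224 27.602
    endloop
  endfacet
endsolid part

The G0 Z moves step by Δz≈5.520 mm. Every layer's G1 loop is the same polygon, so the solid is a straight extrusion of it from z=0 to z≈27.6. Closing with flat bottom and top caps and triangulating gives 32 facets — a regular 9-sided prism (a cylinder approximated with 9 flat sides), circumscribed radius ≈ 14.9 mm, height ≈ 27.6 mm.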